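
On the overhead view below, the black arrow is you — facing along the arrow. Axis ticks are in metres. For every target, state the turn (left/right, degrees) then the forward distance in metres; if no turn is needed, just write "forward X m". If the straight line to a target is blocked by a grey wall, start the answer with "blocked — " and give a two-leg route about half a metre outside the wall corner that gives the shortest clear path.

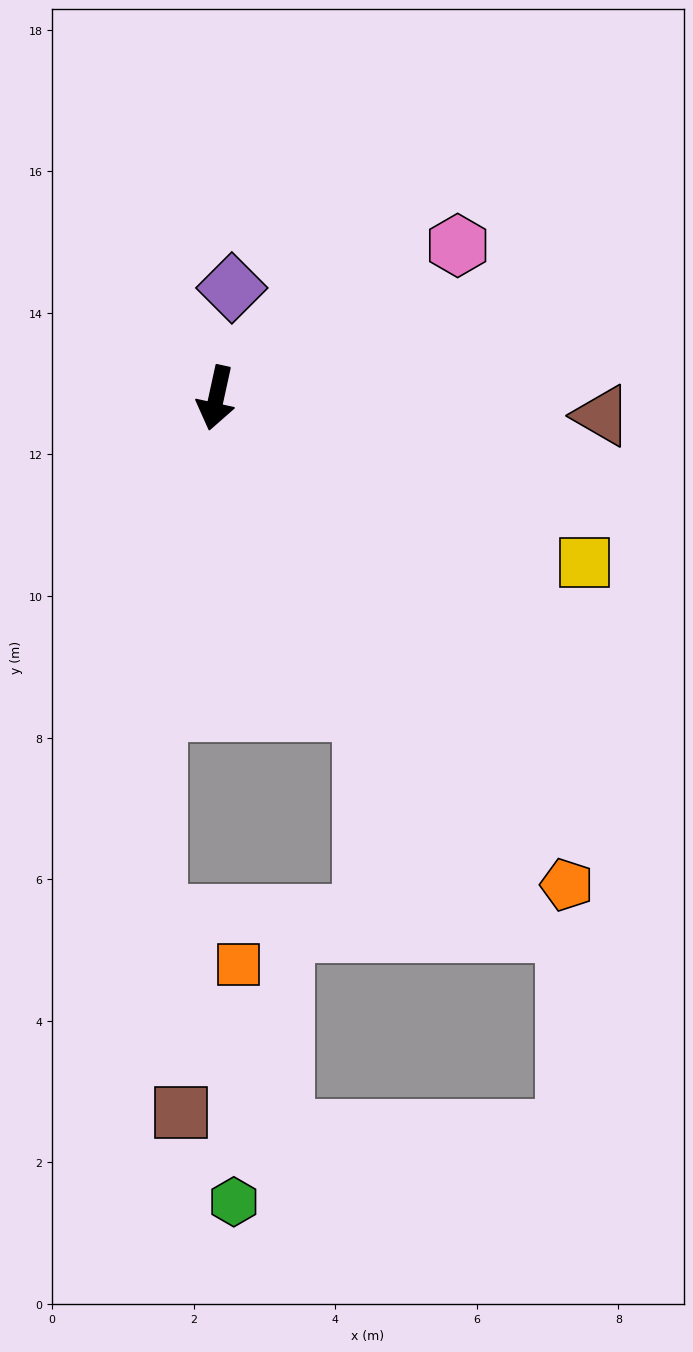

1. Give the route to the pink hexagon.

turn left 135°, forward 4.0 m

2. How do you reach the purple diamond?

turn right 176°, forward 1.6 m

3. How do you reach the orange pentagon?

turn left 48°, forward 8.5 m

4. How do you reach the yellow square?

turn left 78°, forward 5.7 m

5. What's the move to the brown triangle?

turn left 100°, forward 5.5 m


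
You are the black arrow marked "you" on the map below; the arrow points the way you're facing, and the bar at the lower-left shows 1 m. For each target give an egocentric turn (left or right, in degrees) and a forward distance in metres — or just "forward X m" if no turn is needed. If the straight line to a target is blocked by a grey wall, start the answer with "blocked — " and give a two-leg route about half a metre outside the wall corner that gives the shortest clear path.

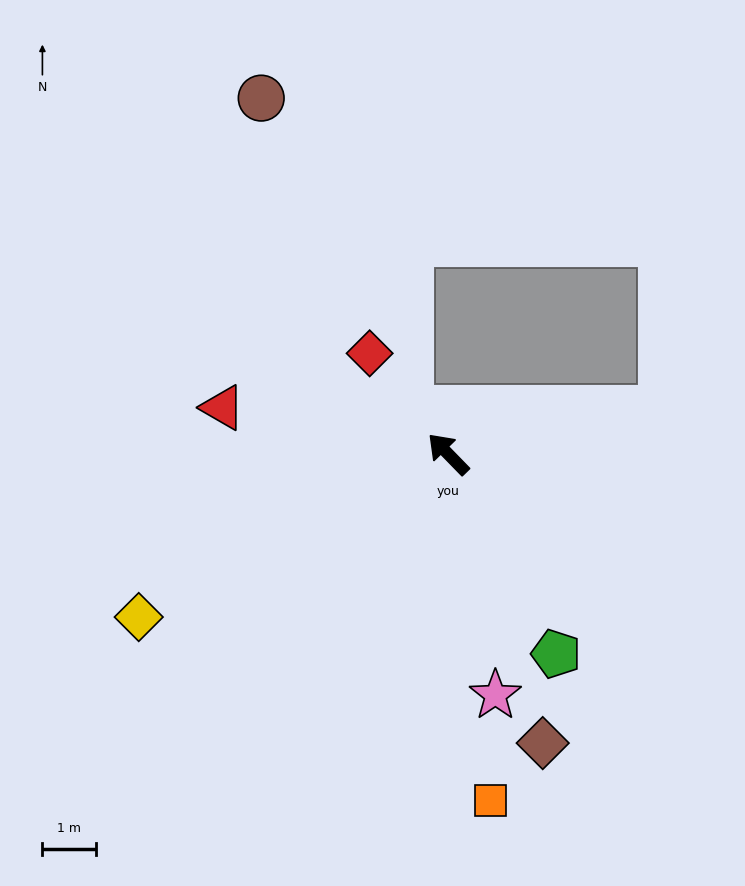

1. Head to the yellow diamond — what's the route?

turn left 74°, forward 6.5 m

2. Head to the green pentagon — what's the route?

turn left 164°, forward 4.2 m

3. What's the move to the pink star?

turn left 147°, forward 4.6 m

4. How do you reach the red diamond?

turn right 6°, forward 2.4 m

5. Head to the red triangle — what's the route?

turn left 34°, forward 4.3 m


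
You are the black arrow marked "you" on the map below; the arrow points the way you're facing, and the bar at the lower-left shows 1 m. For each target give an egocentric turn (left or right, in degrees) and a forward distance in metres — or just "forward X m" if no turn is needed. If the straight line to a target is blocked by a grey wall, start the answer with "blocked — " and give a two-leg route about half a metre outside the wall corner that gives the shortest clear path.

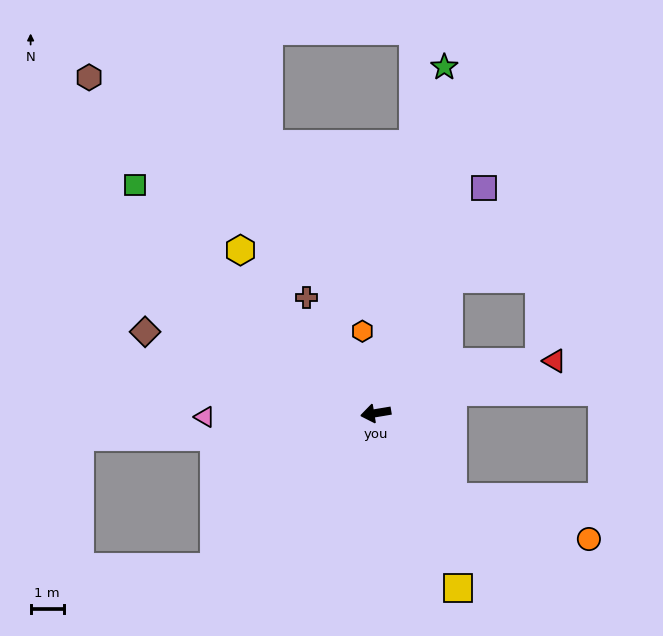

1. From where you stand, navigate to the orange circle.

blocked — turn left 123°, forward 3.4 m, then turn left 30°, forward 4.3 m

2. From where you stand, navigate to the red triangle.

turn right 173°, forward 5.6 m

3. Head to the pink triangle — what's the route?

turn right 8°, forward 5.1 m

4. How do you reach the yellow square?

turn left 106°, forward 5.8 m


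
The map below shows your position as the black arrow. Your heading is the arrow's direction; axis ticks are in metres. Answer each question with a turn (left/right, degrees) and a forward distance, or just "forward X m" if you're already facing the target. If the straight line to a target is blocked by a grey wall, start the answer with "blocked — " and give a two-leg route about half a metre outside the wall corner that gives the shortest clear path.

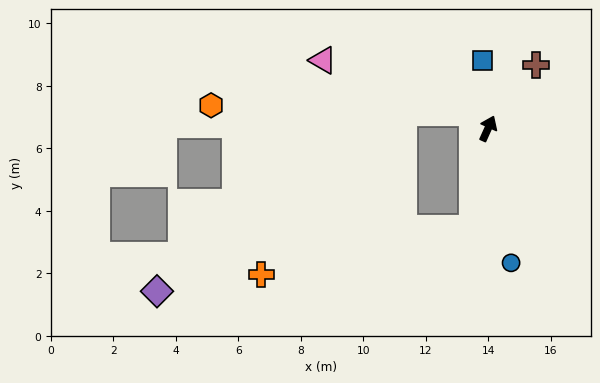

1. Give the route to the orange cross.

blocked — turn right 165°, forward 3.2 m, then turn right 68°, forward 6.9 m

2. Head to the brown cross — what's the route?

turn right 13°, forward 2.5 m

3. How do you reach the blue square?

turn left 29°, forward 2.2 m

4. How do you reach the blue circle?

turn right 146°, forward 4.4 m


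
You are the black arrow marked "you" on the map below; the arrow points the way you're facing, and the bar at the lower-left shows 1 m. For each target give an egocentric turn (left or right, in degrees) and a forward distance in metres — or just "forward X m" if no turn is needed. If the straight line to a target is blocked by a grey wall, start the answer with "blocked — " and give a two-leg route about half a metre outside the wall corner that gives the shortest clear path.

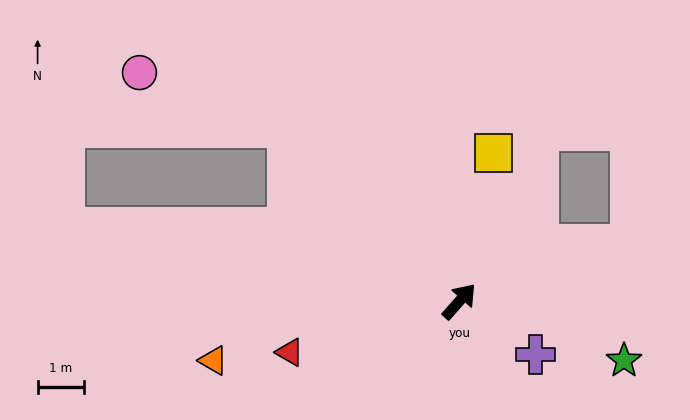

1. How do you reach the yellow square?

turn left 29°, forward 3.3 m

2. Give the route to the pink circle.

blocked — turn left 86°, forward 5.2 m, then turn left 25°, forward 3.4 m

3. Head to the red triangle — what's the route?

turn left 148°, forward 3.8 m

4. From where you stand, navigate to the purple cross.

turn right 84°, forward 2.0 m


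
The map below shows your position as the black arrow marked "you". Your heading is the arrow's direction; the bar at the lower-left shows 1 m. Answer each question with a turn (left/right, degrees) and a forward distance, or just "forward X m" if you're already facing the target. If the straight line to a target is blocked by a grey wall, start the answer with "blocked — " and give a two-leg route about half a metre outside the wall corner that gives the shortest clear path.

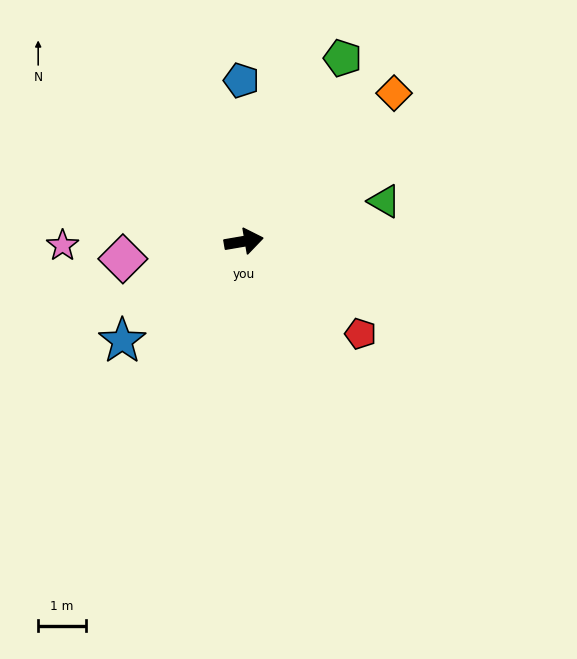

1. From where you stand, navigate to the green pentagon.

turn left 52°, forward 4.4 m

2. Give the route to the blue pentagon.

turn left 81°, forward 3.4 m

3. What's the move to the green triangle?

turn left 6°, forward 3.1 m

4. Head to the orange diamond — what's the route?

turn left 35°, forward 4.4 m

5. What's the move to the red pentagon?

turn right 48°, forward 3.1 m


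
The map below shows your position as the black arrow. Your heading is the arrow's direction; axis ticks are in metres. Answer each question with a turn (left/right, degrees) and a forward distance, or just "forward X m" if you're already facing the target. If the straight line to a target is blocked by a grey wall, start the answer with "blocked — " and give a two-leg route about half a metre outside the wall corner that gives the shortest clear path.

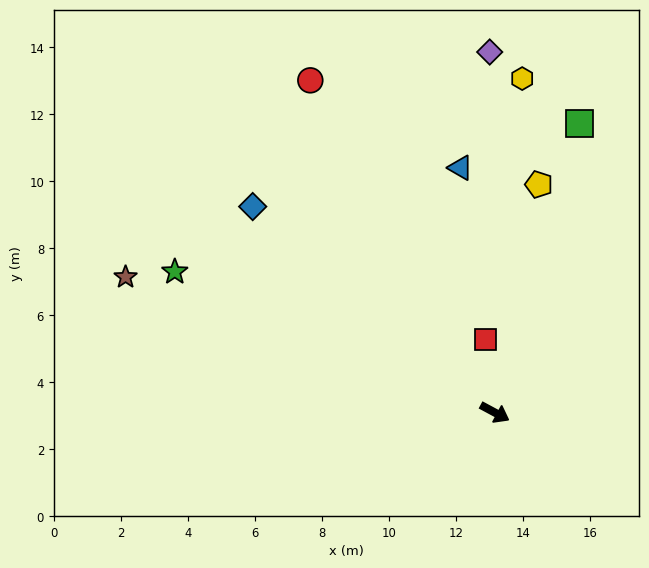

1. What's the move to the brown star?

turn right 172°, forward 11.7 m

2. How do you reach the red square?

turn left 126°, forward 2.2 m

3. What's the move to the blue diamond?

turn left 168°, forward 9.5 m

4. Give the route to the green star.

turn right 175°, forward 10.4 m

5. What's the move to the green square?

turn left 102°, forward 9.0 m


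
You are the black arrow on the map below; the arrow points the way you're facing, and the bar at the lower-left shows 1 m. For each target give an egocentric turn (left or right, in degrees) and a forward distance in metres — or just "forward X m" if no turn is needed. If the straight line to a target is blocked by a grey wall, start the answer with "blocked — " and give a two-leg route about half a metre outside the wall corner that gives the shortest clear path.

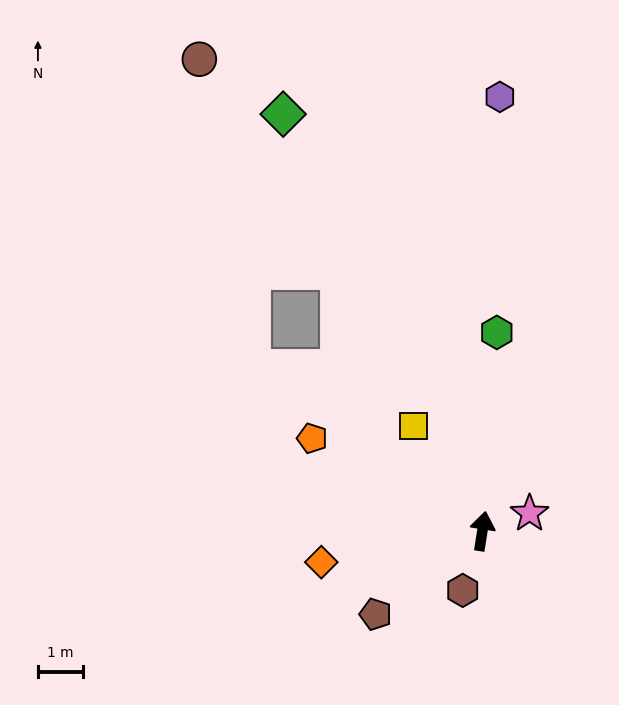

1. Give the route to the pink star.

turn right 60°, forward 1.1 m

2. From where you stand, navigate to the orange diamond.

turn left 110°, forward 3.7 m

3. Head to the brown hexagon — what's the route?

turn left 171°, forward 1.4 m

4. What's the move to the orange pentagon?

turn left 70°, forward 4.3 m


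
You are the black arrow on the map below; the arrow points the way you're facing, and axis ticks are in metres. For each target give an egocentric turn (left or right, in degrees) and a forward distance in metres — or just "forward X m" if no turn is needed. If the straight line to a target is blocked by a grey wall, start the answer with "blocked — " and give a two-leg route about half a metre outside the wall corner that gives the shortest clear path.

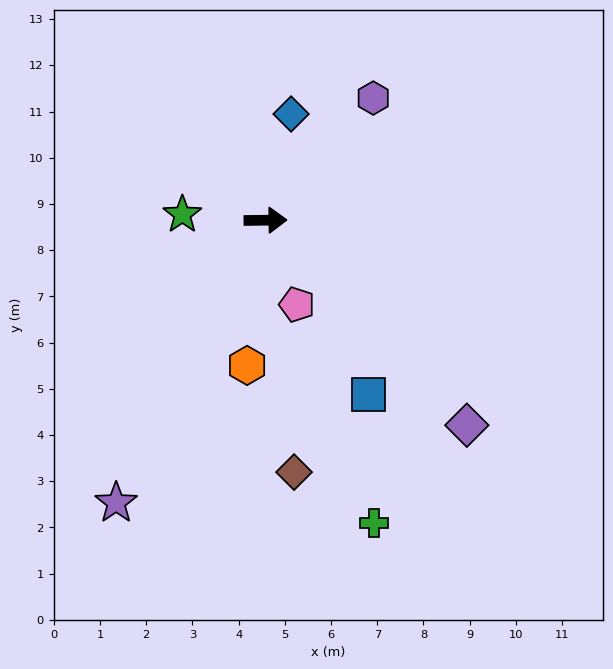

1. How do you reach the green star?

turn left 175°, forward 1.8 m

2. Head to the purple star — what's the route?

turn right 119°, forward 6.9 m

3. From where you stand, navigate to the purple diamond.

turn right 46°, forward 6.2 m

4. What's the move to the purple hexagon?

turn left 48°, forward 3.5 m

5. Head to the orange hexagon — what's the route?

turn right 98°, forward 3.2 m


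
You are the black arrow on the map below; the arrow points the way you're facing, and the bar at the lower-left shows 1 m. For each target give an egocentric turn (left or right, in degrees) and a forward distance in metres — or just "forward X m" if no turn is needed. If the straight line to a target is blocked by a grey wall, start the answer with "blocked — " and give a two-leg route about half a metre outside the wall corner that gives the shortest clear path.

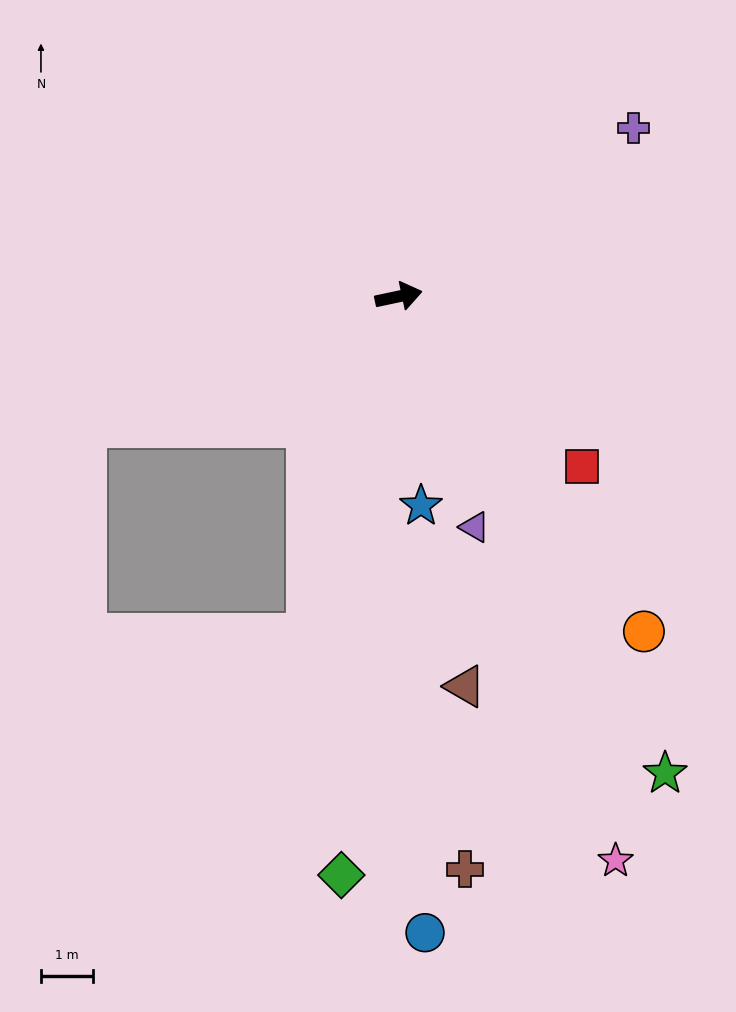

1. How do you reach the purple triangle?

turn right 84°, forward 4.7 m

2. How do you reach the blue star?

turn right 96°, forward 4.1 m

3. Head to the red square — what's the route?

turn right 55°, forward 4.8 m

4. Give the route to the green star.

turn right 73°, forward 10.5 m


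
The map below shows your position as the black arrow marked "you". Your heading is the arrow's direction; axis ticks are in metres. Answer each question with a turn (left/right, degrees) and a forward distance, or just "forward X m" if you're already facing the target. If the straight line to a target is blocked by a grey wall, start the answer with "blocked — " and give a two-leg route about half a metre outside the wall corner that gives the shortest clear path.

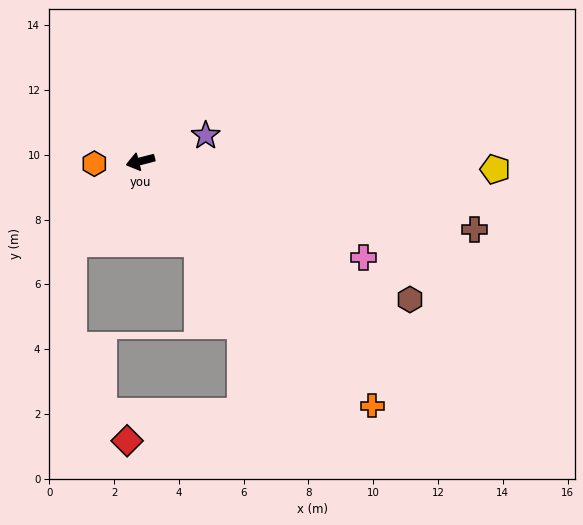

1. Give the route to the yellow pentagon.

turn left 164°, forward 11.0 m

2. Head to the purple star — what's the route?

turn right 173°, forward 2.2 m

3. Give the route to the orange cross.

turn left 119°, forward 10.4 m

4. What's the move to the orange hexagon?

turn right 11°, forward 1.4 m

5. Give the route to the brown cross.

turn left 154°, forward 10.5 m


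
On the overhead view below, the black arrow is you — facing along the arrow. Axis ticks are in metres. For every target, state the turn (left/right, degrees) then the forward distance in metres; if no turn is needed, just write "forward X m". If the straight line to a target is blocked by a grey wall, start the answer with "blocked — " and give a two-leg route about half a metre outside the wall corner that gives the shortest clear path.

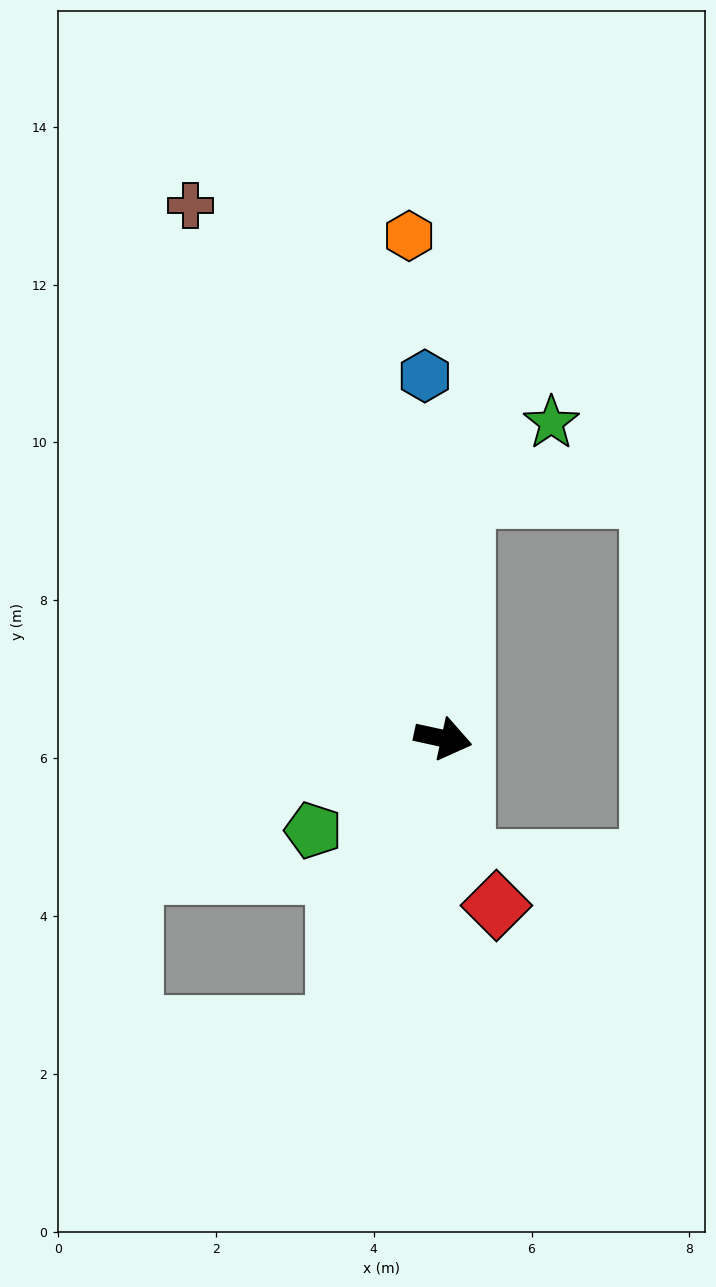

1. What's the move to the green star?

blocked — turn left 98°, forward 3.1 m, then turn right 47°, forward 1.5 m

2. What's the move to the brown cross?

turn left 128°, forward 7.5 m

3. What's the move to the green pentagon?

turn right 132°, forward 2.0 m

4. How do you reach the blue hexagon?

turn left 105°, forward 4.6 m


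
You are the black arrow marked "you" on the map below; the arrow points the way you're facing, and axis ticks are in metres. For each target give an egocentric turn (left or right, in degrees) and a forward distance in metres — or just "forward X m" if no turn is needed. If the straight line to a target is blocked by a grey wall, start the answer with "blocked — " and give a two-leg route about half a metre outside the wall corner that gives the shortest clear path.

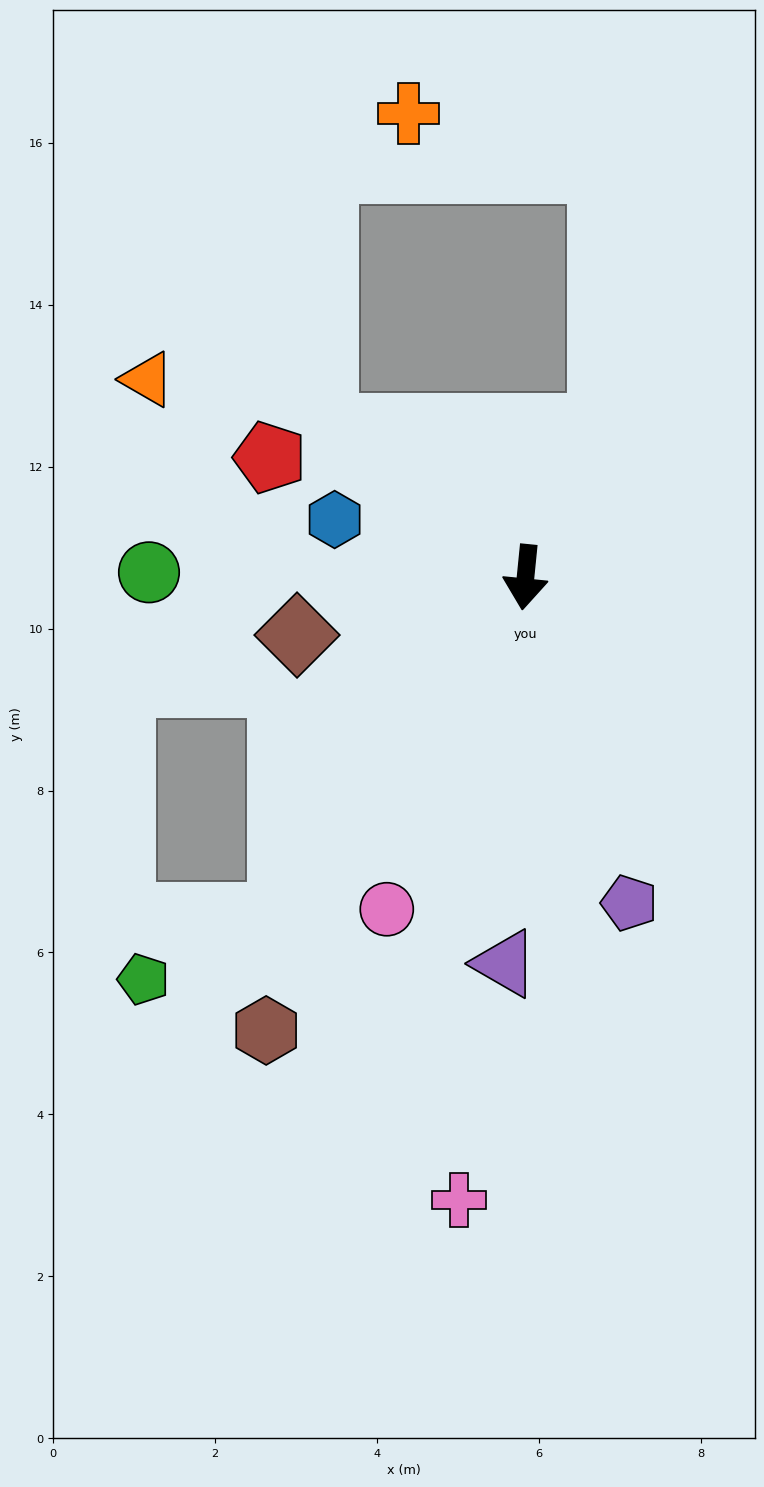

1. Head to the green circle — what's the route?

turn right 85°, forward 4.7 m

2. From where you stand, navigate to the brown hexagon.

turn right 24°, forward 6.4 m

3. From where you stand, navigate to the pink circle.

turn right 17°, forward 4.4 m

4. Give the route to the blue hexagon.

turn right 101°, forward 2.5 m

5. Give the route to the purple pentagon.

turn left 23°, forward 4.2 m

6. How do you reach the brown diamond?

turn right 70°, forward 2.9 m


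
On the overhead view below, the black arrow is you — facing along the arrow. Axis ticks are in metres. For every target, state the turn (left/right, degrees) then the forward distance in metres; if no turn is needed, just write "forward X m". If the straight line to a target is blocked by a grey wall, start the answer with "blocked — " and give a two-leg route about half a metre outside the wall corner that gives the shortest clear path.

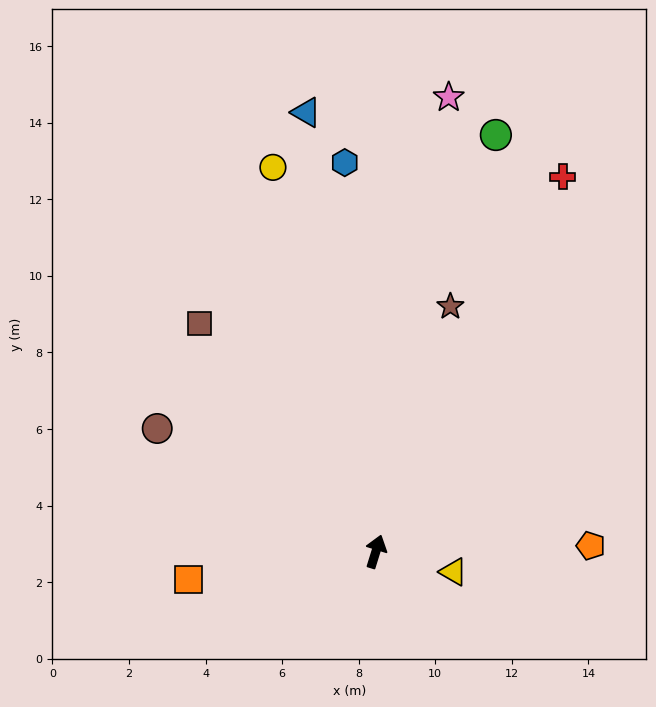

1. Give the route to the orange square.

turn left 116°, forward 4.9 m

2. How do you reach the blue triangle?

turn left 26°, forward 11.6 m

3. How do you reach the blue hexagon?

turn left 22°, forward 10.2 m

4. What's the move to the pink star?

turn left 8°, forward 12.0 m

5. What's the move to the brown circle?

turn left 78°, forward 6.6 m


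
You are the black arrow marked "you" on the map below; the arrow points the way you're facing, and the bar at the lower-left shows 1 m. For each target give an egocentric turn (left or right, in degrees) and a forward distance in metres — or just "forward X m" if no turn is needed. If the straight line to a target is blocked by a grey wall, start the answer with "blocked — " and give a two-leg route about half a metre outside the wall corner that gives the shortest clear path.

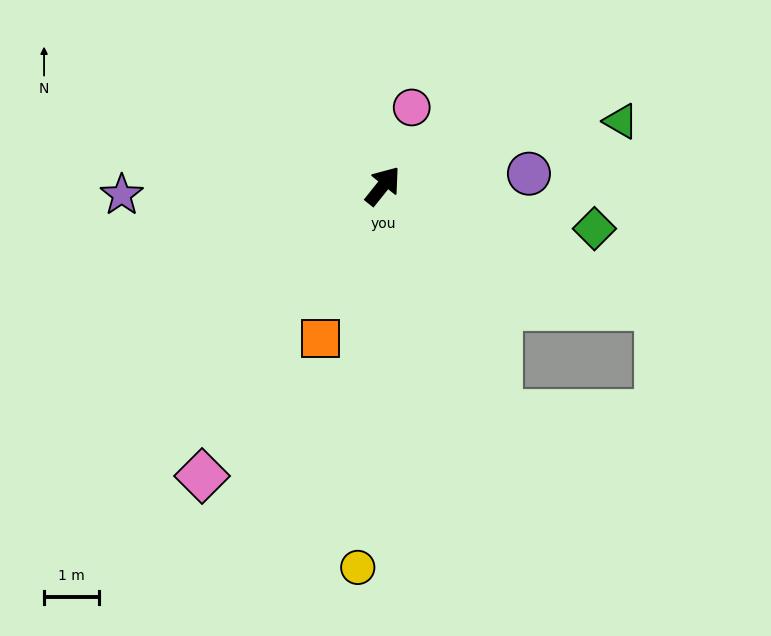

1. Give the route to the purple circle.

turn right 47°, forward 2.7 m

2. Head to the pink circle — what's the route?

turn left 18°, forward 1.5 m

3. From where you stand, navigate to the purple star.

turn left 131°, forward 4.8 m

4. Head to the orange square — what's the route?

turn right 164°, forward 3.0 m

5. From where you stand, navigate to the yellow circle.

turn right 145°, forward 7.0 m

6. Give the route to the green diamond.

turn right 63°, forward 3.9 m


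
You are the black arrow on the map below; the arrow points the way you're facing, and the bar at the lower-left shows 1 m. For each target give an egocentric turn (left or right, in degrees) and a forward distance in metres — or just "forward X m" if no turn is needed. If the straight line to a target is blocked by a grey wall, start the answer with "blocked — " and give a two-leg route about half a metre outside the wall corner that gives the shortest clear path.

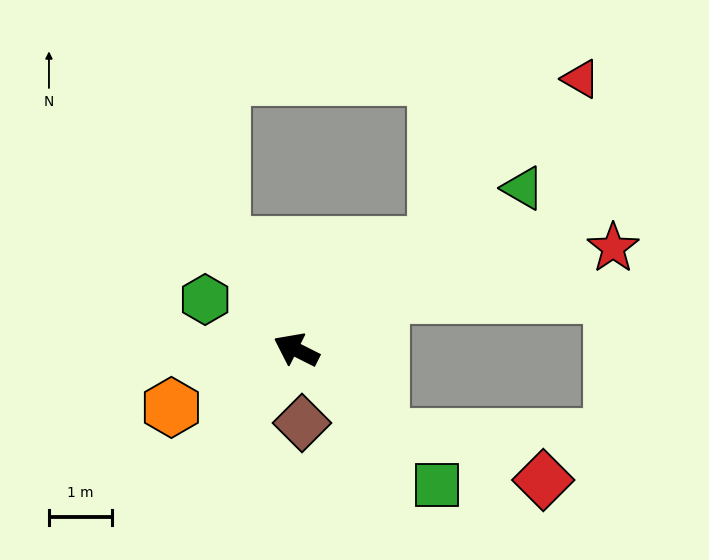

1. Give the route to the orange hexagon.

turn left 52°, forward 2.2 m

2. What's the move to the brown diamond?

turn left 121°, forward 1.2 m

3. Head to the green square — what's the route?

turn left 163°, forward 3.1 m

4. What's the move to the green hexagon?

turn right 2°, forward 1.6 m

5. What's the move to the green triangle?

turn right 118°, forward 4.4 m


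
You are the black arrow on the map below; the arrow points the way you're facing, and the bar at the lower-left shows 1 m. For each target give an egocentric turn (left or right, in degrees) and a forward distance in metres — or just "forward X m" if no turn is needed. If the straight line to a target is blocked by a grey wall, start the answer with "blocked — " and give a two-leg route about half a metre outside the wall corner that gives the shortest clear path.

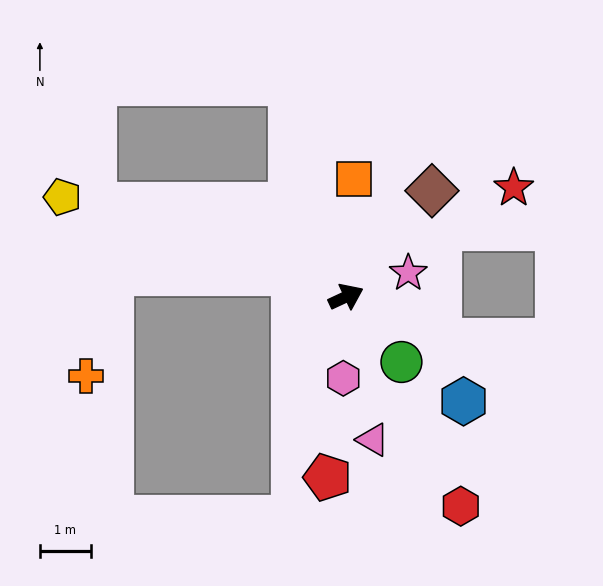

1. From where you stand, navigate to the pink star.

turn right 4°, forward 1.3 m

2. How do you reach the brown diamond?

turn left 26°, forward 2.7 m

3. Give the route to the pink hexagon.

turn right 117°, forward 1.6 m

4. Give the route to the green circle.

turn right 75°, forward 1.7 m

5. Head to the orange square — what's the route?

turn left 61°, forward 2.3 m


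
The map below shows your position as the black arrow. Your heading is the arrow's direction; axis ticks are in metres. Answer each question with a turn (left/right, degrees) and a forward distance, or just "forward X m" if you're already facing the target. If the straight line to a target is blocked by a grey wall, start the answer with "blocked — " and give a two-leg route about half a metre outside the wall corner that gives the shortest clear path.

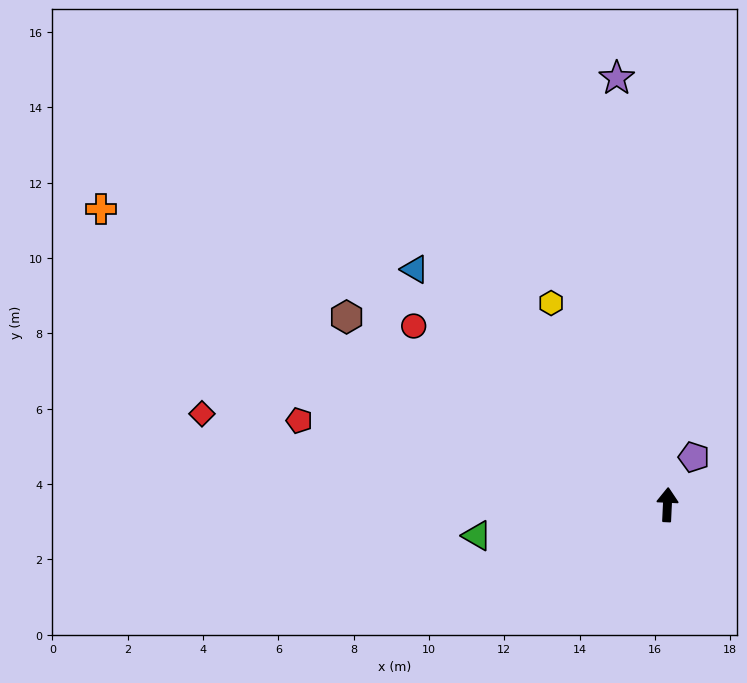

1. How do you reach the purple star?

turn left 9°, forward 11.4 m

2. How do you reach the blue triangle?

turn left 50°, forward 9.2 m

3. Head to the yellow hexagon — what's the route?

turn left 33°, forward 6.2 m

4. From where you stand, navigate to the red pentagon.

turn left 80°, forward 10.0 m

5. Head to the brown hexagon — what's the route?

turn left 62°, forward 9.9 m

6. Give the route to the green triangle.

turn left 102°, forward 5.1 m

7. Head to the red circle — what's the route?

turn left 58°, forward 8.2 m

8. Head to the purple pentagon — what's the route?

turn right 26°, forward 1.4 m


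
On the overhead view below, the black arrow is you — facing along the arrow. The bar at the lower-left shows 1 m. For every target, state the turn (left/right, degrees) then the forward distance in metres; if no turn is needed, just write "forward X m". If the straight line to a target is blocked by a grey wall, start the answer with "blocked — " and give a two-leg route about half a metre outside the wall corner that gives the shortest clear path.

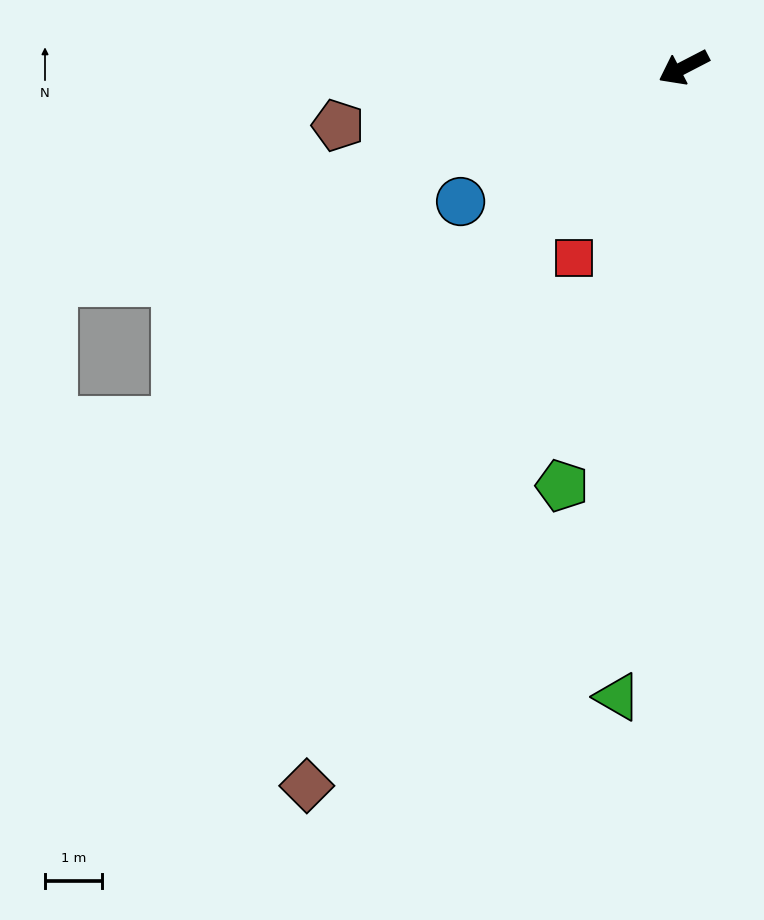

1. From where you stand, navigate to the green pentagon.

turn left 46°, forward 7.6 m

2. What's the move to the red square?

turn left 33°, forward 3.8 m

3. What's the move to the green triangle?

turn left 57°, forward 11.0 m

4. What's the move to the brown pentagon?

turn right 18°, forward 6.1 m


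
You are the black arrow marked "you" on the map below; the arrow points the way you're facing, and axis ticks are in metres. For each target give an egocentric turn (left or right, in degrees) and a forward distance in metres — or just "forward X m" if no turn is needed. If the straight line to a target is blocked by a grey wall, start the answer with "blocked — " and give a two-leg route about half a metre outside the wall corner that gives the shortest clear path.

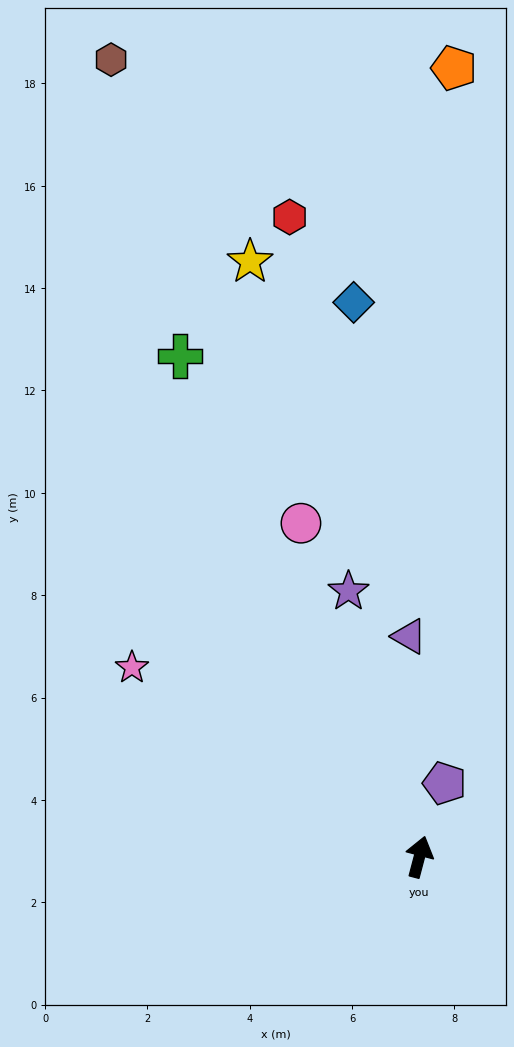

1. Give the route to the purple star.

turn left 30°, forward 5.4 m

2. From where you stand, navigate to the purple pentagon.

turn right 4°, forward 1.5 m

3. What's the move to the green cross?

turn left 40°, forward 10.8 m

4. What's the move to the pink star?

turn left 71°, forward 6.7 m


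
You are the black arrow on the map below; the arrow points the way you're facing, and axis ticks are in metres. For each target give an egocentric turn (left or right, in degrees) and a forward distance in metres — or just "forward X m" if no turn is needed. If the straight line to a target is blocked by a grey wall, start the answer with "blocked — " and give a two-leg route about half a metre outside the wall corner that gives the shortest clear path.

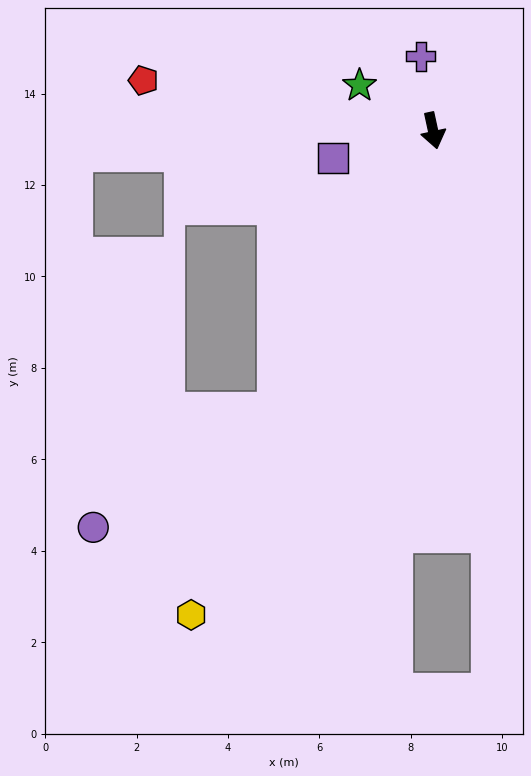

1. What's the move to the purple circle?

blocked — turn right 41°, forward 7.0 m, then turn right 29°, forward 4.7 m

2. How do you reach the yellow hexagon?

turn right 39°, forward 11.8 m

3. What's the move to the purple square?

turn right 87°, forward 2.3 m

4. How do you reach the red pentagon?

turn right 112°, forward 6.4 m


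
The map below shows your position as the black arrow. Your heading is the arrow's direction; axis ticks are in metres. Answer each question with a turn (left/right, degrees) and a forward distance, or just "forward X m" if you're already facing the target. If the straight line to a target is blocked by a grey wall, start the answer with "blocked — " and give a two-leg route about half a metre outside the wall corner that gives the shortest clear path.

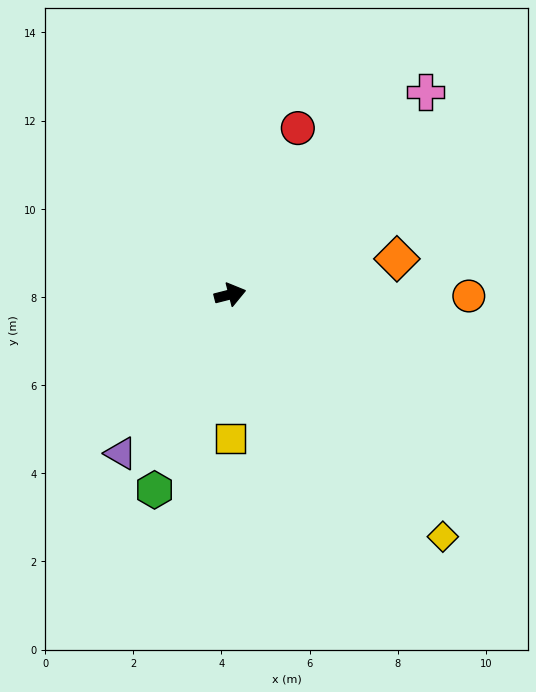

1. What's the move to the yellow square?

turn right 104°, forward 3.3 m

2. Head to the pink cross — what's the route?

turn left 32°, forward 6.4 m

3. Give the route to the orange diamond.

turn right 2°, forward 3.9 m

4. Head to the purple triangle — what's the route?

turn right 139°, forward 4.4 m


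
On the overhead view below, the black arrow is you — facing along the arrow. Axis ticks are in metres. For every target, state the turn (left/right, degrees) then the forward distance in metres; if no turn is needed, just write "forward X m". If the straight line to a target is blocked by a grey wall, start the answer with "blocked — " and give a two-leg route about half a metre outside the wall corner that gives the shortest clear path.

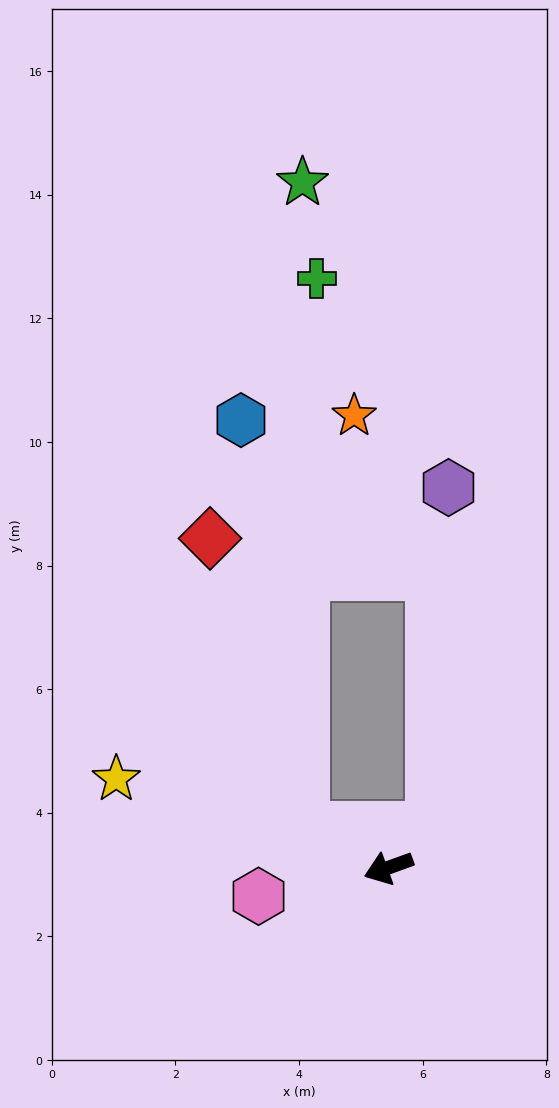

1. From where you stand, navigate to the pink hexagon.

turn right 8°, forward 2.2 m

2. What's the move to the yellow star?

turn right 38°, forward 4.6 m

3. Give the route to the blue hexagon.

blocked — turn right 45°, forward 1.5 m, then turn right 56°, forward 6.7 m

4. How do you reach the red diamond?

blocked — turn right 45°, forward 1.5 m, then turn right 47°, forward 4.9 m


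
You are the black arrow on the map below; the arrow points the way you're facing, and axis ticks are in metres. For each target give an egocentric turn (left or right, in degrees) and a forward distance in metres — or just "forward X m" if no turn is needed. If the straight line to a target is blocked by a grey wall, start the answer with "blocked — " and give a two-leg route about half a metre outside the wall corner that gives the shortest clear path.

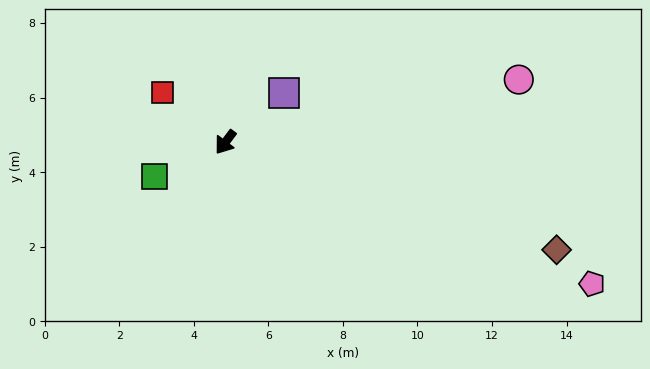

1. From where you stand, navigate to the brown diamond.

turn left 109°, forward 9.3 m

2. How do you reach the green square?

turn right 27°, forward 2.1 m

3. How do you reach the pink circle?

turn left 139°, forward 8.0 m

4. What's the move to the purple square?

turn left 167°, forward 2.0 m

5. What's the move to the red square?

turn right 92°, forward 2.1 m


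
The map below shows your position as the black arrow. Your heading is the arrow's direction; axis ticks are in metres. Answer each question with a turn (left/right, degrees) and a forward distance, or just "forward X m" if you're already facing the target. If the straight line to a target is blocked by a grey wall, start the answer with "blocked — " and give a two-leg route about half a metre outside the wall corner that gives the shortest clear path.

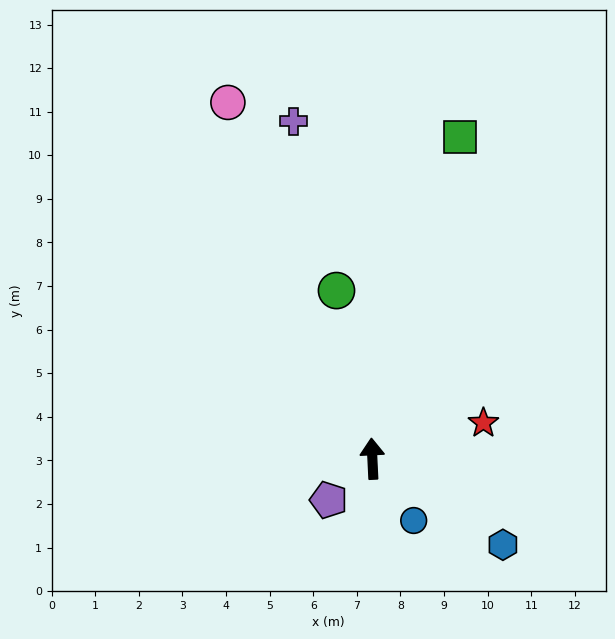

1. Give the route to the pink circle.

turn left 19°, forward 8.8 m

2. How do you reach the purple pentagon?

turn left 131°, forward 1.4 m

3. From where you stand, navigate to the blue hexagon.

turn right 126°, forward 3.6 m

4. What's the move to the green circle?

turn left 9°, forward 3.9 m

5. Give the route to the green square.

turn right 18°, forward 7.7 m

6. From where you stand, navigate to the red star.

turn right 75°, forward 2.7 m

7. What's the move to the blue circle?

turn right 149°, forward 1.7 m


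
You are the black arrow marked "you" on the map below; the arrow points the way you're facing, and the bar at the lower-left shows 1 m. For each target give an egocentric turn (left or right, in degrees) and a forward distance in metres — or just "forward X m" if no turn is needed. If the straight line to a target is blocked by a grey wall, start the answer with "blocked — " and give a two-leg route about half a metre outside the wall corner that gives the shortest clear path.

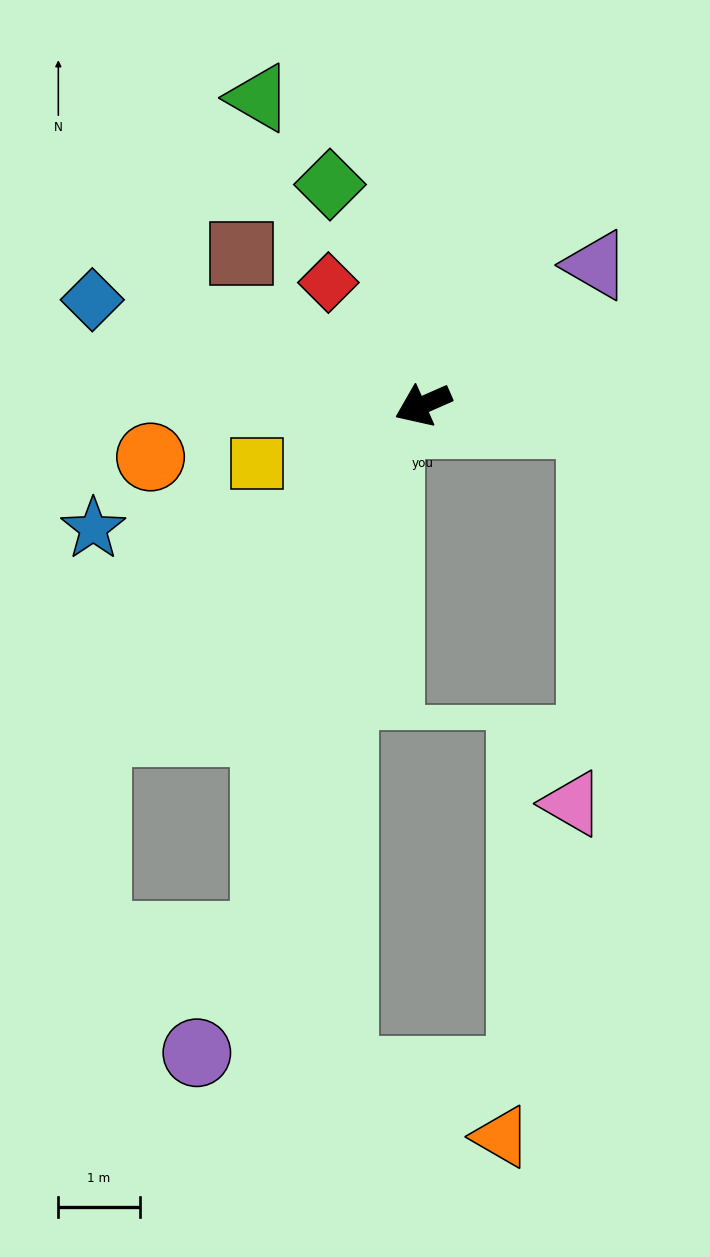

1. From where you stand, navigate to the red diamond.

turn right 76°, forward 1.9 m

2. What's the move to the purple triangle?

turn right 165°, forward 2.7 m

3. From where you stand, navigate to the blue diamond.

turn right 41°, forward 4.3 m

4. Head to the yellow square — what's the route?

turn right 4°, forward 2.2 m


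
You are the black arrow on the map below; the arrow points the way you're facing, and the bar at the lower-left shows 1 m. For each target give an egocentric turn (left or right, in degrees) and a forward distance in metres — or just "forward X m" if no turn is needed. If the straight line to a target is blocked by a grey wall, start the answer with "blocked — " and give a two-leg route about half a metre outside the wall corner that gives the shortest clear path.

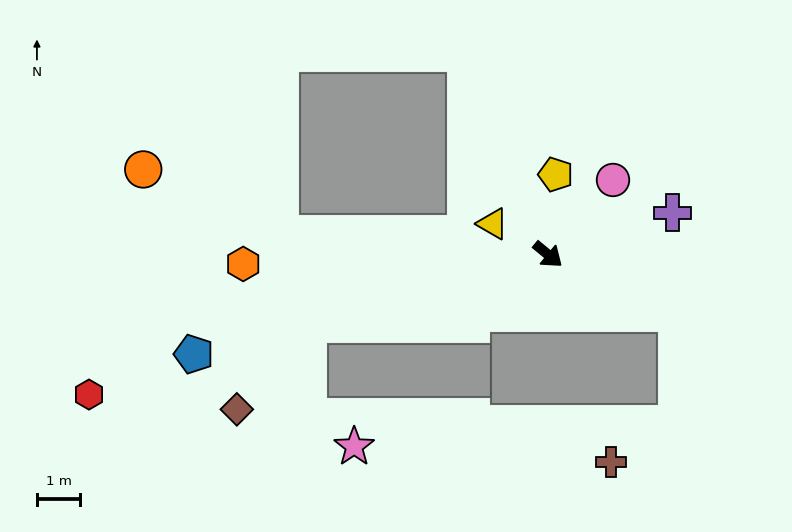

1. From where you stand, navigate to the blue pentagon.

turn right 125°, forward 8.4 m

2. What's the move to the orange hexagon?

turn right 139°, forward 7.0 m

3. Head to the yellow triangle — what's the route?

turn right 170°, forward 1.5 m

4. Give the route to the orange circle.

blocked — turn right 145°, forward 6.2 m, then turn right 20°, forward 3.5 m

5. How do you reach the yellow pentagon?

turn left 124°, forward 1.8 m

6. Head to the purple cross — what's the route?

turn left 58°, forward 3.0 m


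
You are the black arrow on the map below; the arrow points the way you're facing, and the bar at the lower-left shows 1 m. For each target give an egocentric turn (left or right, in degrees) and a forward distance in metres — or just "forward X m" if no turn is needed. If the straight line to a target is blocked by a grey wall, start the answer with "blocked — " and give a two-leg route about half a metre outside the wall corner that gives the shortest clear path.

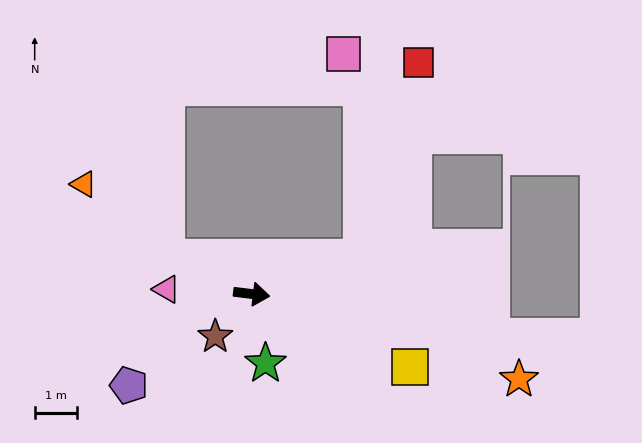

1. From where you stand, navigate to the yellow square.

turn right 18°, forward 4.1 m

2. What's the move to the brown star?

turn right 124°, forward 1.3 m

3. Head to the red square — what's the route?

blocked — turn left 26°, forward 2.7 m, then turn left 55°, forward 4.7 m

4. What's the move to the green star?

turn right 72°, forward 1.7 m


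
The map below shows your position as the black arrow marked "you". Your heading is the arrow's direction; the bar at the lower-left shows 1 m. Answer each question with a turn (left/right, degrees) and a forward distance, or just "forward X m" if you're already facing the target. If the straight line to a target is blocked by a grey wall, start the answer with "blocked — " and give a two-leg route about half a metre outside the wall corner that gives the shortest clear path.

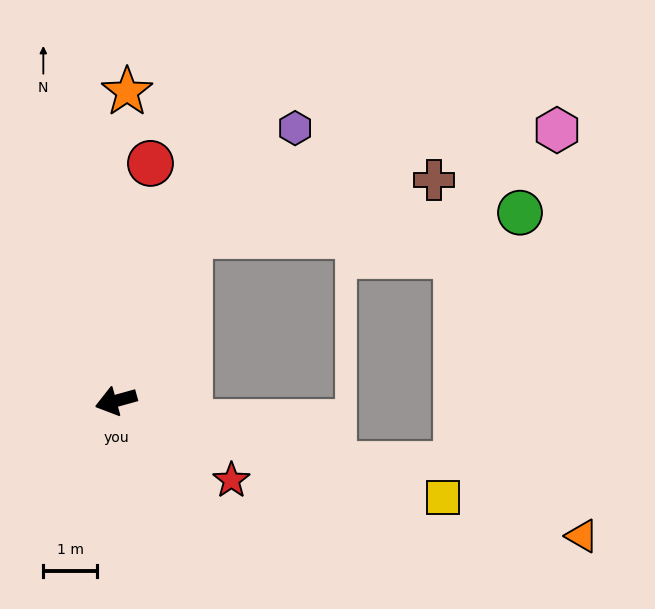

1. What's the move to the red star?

turn left 130°, forward 2.6 m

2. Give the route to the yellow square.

turn left 148°, forward 6.4 m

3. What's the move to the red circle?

turn right 114°, forward 4.5 m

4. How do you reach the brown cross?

blocked — turn right 130°, forward 3.4 m, then turn right 53°, forward 4.7 m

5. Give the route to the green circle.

blocked — turn right 130°, forward 3.4 m, then turn right 61°, forward 6.2 m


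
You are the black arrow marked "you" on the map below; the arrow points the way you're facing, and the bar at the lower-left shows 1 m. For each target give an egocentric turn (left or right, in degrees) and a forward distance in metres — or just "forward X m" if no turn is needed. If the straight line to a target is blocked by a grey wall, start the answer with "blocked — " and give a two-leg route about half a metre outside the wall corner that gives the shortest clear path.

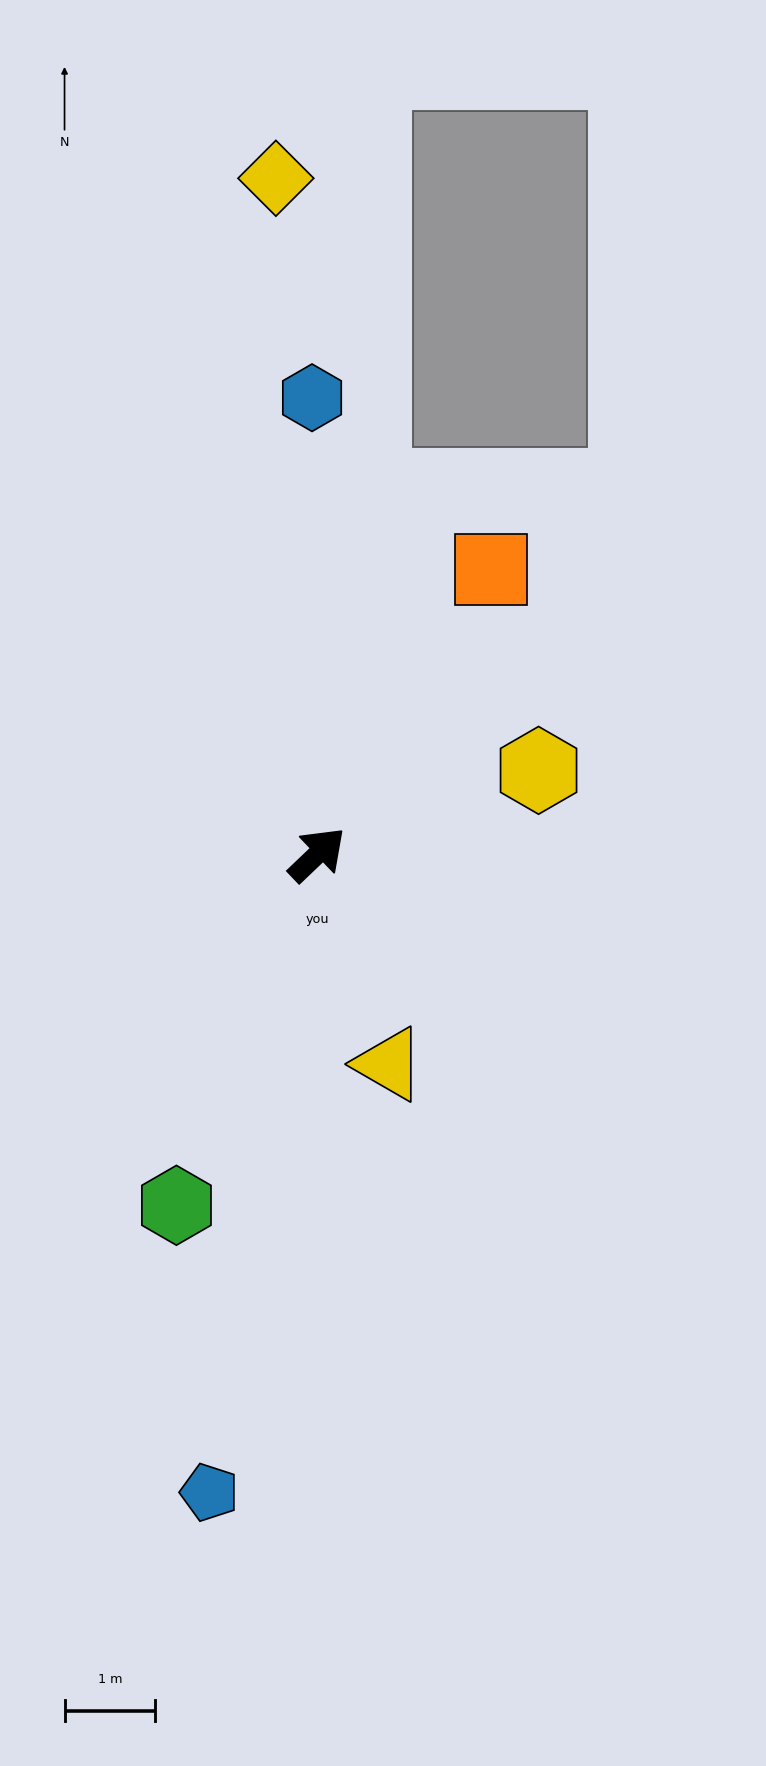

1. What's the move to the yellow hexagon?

turn right 23°, forward 2.6 m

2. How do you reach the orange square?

turn left 15°, forward 3.7 m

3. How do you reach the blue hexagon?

turn left 47°, forward 5.0 m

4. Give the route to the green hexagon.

turn right 156°, forward 4.2 m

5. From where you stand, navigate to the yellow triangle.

turn right 115°, forward 2.4 m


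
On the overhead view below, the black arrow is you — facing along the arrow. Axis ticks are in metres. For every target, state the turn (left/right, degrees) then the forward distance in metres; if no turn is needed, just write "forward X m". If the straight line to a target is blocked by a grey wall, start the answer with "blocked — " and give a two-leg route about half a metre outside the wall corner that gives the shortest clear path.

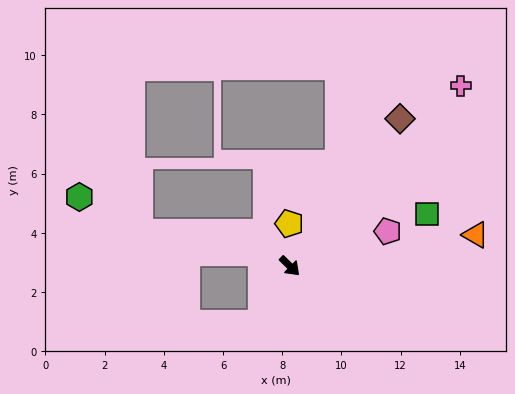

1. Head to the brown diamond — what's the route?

turn left 98°, forward 6.2 m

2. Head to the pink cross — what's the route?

turn left 91°, forward 8.4 m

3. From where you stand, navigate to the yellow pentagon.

turn left 135°, forward 1.4 m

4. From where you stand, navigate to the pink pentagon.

turn left 64°, forward 3.5 m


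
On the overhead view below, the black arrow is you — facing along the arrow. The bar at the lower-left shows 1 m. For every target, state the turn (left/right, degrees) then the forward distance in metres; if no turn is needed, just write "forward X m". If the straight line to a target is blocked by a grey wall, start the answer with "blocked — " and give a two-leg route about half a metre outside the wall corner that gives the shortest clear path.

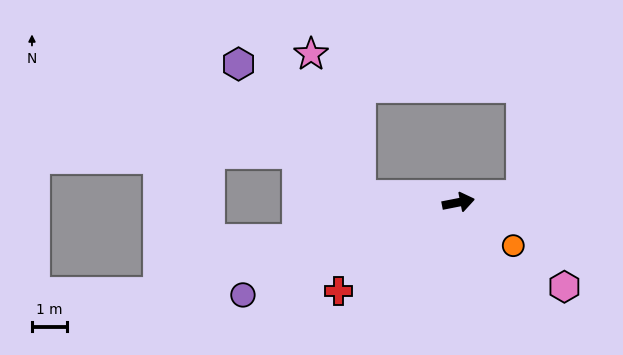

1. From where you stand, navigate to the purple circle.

turn right 168°, forward 6.7 m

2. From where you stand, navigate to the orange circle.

turn right 49°, forward 2.0 m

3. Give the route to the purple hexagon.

blocked — turn left 164°, forward 2.8 m, then turn right 42°, forward 5.1 m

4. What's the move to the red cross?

turn right 155°, forward 4.3 m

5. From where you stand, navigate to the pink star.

blocked — turn left 164°, forward 2.8 m, then turn right 65°, forward 4.3 m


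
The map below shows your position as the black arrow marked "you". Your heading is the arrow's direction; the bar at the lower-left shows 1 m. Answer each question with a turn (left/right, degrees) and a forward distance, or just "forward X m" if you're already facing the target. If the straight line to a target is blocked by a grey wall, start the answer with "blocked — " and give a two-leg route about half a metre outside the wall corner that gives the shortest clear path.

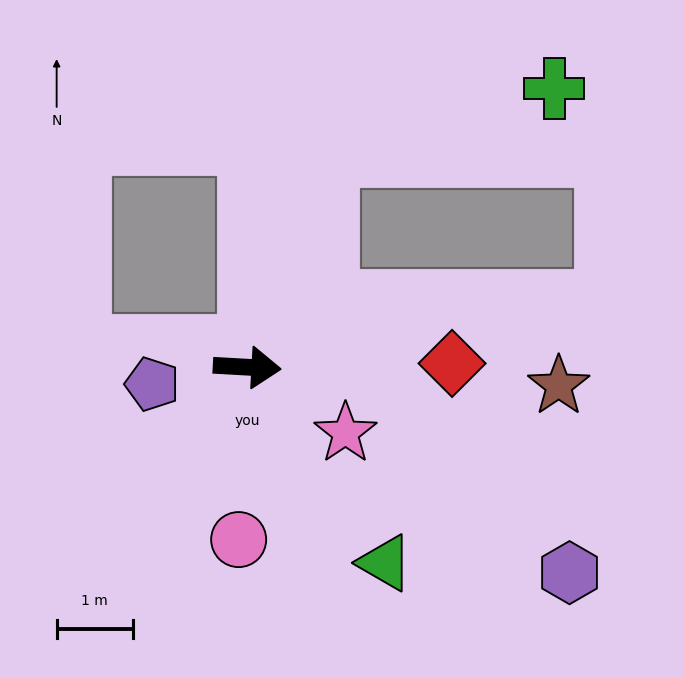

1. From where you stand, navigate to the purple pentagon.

turn right 167°, forward 1.3 m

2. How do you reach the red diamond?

turn left 4°, forward 2.7 m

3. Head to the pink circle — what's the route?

turn right 90°, forward 2.3 m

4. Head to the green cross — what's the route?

blocked — turn left 73°, forward 3.0 m, then turn right 53°, forward 3.1 m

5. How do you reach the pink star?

turn right 31°, forward 1.6 m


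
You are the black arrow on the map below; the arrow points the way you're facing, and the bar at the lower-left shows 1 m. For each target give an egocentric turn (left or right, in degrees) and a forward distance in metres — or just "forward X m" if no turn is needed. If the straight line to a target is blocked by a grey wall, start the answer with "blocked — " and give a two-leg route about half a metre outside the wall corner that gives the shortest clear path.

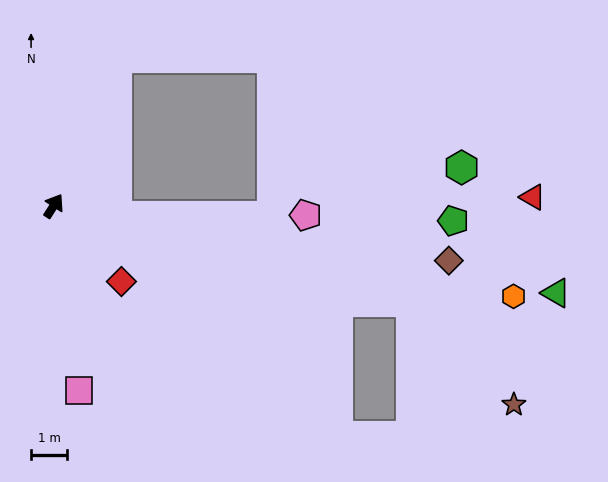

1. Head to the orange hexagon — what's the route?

turn right 68°, forward 13.0 m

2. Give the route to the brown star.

blocked — turn right 72°, forward 10.3 m, then turn right 30°, forward 4.0 m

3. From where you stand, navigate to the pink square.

turn right 139°, forward 5.2 m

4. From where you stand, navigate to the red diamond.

turn right 105°, forward 2.8 m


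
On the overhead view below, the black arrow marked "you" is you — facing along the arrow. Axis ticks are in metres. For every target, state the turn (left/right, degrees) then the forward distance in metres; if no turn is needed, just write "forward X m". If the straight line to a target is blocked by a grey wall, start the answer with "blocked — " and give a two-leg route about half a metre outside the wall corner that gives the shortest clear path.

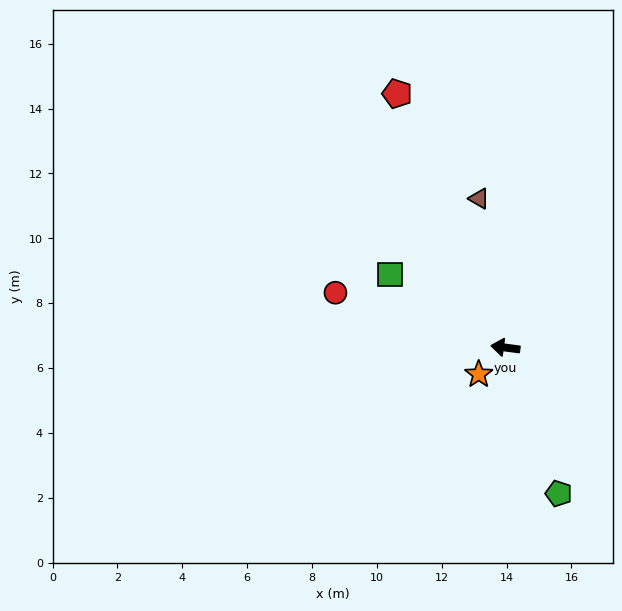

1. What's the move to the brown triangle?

turn right 72°, forward 4.7 m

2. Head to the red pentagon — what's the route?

turn right 59°, forward 8.5 m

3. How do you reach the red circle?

turn right 10°, forward 5.5 m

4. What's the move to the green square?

turn right 25°, forward 4.2 m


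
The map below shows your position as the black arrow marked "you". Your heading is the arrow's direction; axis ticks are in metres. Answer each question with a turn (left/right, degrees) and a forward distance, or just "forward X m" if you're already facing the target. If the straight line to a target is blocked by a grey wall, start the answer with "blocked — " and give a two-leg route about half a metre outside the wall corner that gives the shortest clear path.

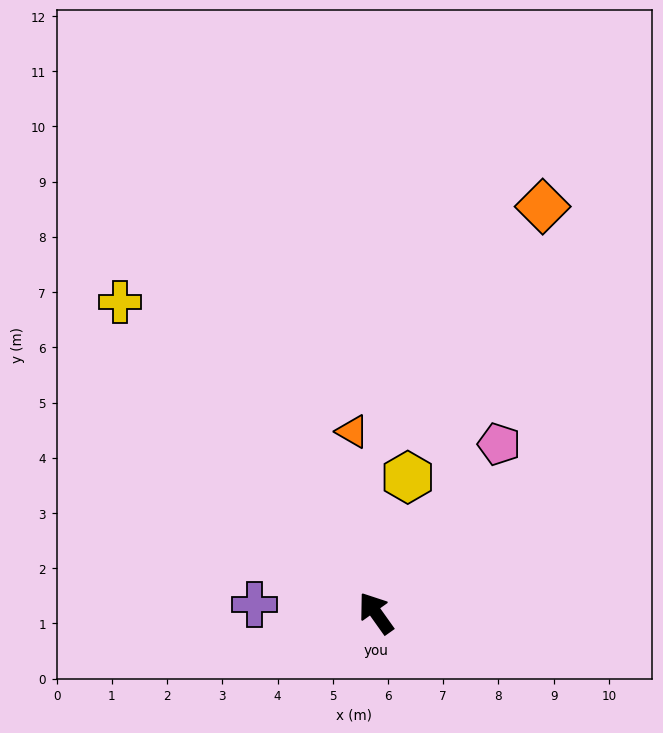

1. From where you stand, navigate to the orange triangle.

turn right 28°, forward 3.3 m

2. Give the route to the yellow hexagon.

turn right 49°, forward 2.5 m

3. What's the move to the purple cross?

turn left 51°, forward 2.2 m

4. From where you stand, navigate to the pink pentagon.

turn right 72°, forward 3.8 m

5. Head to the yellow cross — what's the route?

turn left 4°, forward 7.3 m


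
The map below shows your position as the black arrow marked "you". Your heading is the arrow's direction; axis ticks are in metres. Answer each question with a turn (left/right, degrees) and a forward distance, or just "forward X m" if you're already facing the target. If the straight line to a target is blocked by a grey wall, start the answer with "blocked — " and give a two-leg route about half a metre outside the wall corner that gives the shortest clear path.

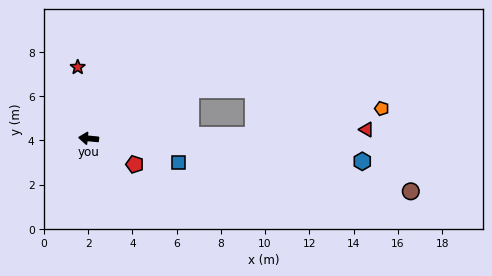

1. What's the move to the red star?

turn right 76°, forward 3.3 m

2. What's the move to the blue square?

turn left 171°, forward 4.2 m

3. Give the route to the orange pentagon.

blocked — turn right 173°, forward 7.5 m, then turn left 11°, forward 5.9 m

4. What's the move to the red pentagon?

turn left 156°, forward 2.4 m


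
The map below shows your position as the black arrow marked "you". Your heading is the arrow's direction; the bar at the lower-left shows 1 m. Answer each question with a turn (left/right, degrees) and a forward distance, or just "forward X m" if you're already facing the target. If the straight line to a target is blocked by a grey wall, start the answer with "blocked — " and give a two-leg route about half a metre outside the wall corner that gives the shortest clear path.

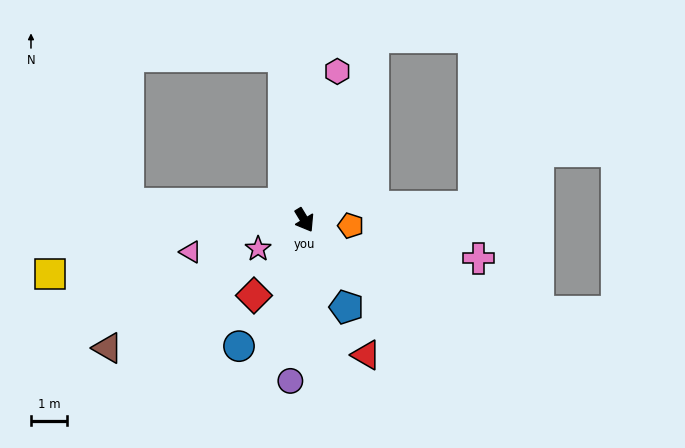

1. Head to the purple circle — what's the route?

turn right 36°, forward 4.5 m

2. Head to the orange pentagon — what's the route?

turn left 52°, forward 1.3 m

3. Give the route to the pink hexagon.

turn left 136°, forward 4.2 m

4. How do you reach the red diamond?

turn right 65°, forward 2.5 m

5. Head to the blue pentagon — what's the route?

turn right 5°, forward 2.7 m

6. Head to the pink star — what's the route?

turn right 89°, forward 1.5 m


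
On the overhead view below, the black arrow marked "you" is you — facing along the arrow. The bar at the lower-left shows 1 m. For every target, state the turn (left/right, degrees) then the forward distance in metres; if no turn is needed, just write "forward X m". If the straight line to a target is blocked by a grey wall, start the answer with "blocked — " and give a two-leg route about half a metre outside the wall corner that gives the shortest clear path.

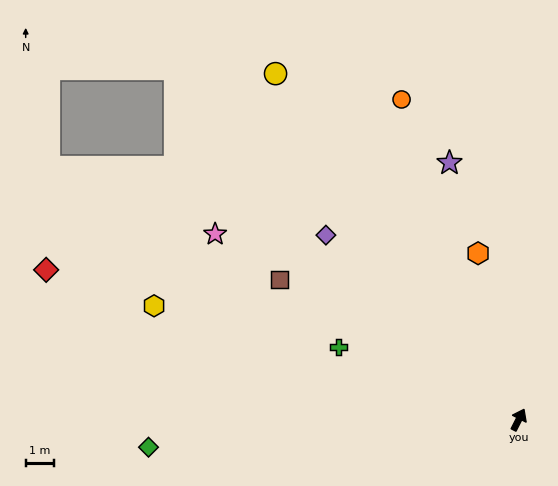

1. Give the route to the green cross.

turn left 95°, forward 7.0 m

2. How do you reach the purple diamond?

turn left 73°, forward 9.6 m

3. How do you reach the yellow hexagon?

turn left 100°, forward 13.7 m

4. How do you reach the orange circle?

turn left 47°, forward 12.2 m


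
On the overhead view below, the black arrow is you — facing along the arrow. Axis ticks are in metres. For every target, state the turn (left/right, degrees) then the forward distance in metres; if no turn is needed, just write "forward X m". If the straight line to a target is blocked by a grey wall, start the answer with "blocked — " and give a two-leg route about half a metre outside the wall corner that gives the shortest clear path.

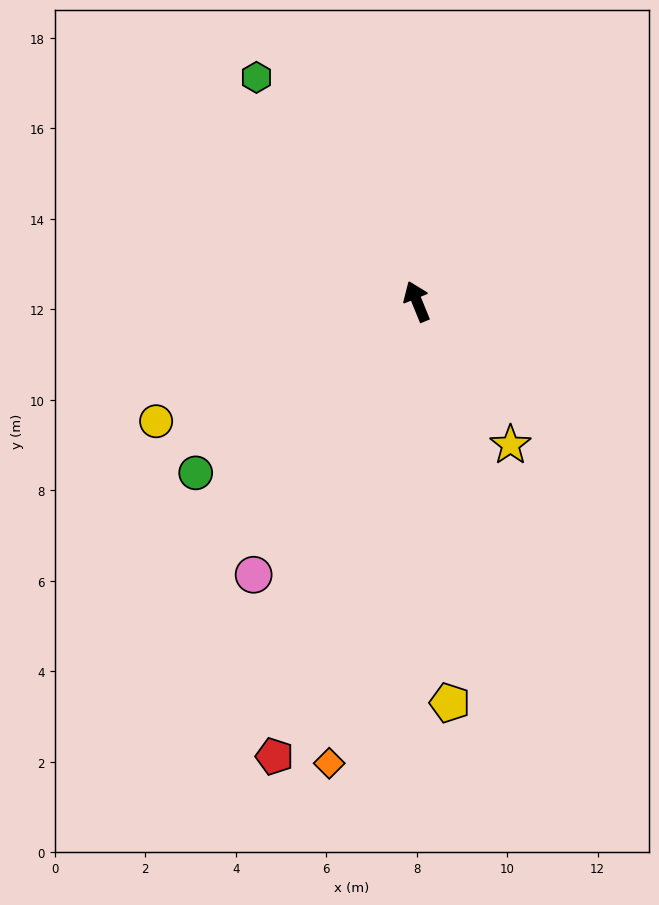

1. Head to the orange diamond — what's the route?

turn left 147°, forward 10.4 m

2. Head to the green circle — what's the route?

turn left 106°, forward 6.2 m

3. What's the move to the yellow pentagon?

turn left 162°, forward 8.9 m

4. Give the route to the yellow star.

turn right 169°, forward 3.8 m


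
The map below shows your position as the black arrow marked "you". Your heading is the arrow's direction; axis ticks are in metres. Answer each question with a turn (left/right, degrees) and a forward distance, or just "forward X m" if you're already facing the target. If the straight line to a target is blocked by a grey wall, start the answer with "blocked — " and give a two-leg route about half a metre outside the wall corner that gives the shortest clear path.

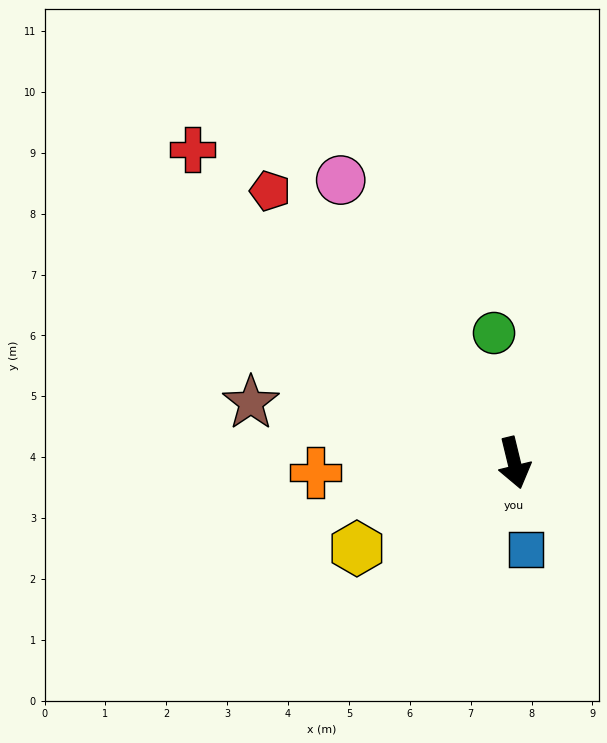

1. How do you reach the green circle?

turn left 175°, forward 2.2 m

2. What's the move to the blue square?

turn right 6°, forward 1.4 m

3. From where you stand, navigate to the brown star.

turn right 117°, forward 4.4 m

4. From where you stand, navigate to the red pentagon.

turn right 152°, forward 6.0 m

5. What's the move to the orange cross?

turn right 101°, forward 3.3 m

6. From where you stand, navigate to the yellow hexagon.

turn right 75°, forward 2.9 m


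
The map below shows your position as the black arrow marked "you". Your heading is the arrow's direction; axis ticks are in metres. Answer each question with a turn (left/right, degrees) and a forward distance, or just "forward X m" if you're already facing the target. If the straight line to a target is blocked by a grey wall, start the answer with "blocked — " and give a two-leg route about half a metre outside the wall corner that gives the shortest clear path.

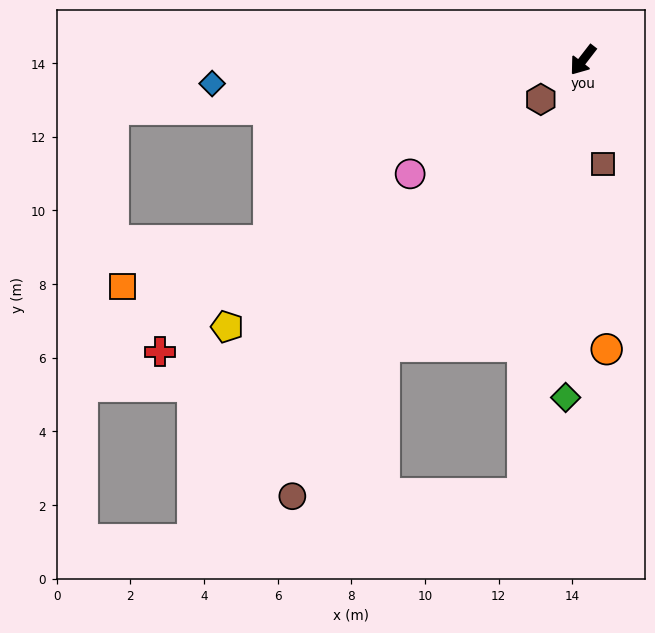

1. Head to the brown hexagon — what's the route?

turn right 9°, forward 1.6 m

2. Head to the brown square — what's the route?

turn left 49°, forward 2.9 m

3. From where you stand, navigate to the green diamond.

turn left 35°, forward 9.2 m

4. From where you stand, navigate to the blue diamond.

turn right 49°, forward 10.1 m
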